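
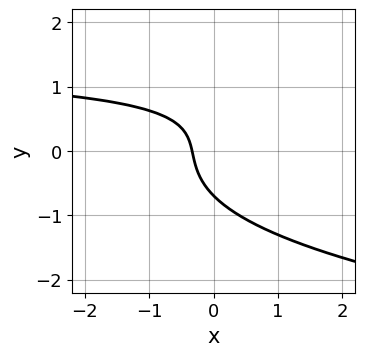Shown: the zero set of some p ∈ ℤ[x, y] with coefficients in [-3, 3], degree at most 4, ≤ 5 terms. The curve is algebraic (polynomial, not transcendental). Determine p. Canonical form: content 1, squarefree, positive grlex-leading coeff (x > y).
3*y^3 - 2*x*y + 3*x + 1

The degree is 3 — the shape is more complex than any degree-2 curve.
Matching integer coefficients to the picture gives p.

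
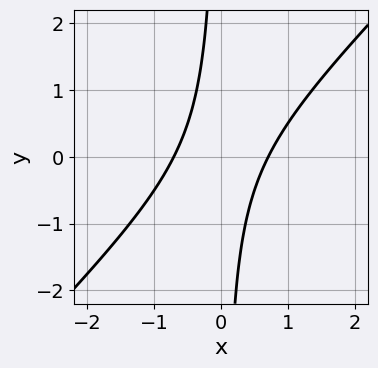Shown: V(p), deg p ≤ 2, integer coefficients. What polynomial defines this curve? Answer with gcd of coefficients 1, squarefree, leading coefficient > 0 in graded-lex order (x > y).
1. The degree is 2 — the shape is more complex than any degree-1 curve.
2. From the visible intercepts: no y-intercept at any integer in the box.
3. Assembling these constraints gives the stated polynomial.

2*x^2 - 2*x*y - 1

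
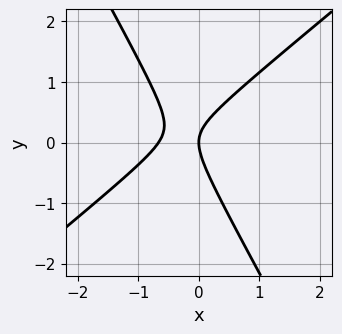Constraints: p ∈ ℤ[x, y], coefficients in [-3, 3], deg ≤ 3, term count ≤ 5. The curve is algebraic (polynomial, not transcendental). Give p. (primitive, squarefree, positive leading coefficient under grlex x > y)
1. Degree: a generic line meets the curve in up to 2 points, so deg p = 2.
2. Reading off the gridlines: one y-axis crossing is at y = 0; one x-axis crossing is at x = 0.
3. Together with the visible shape, these determine p as stated.

3*x^2 - 2*x*y - 2*y^2 + 2*x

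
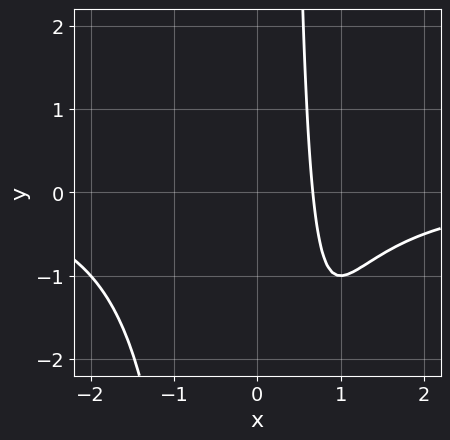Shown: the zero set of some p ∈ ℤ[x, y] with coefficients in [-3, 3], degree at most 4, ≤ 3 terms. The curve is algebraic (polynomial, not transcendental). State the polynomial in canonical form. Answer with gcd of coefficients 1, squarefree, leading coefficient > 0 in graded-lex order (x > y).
x^3*y + 3*x - 2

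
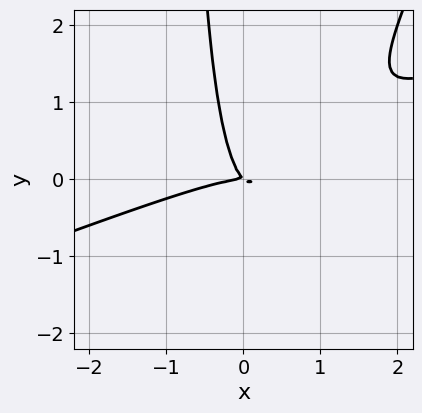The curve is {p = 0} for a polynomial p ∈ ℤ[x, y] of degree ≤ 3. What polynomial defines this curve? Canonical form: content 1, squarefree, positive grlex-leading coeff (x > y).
First, deg p = 3. A generic line meets the curve in up to 3 points.
Next, reading off the gridlines: it meets the y-axis at y = 0 (among the integer gridlines); one x-axis crossing is at x = 0.
Finally, together with the visible shape, these determine p as stated.

x^3 - 3*x^2*y + x*y^2 + x*y + y^2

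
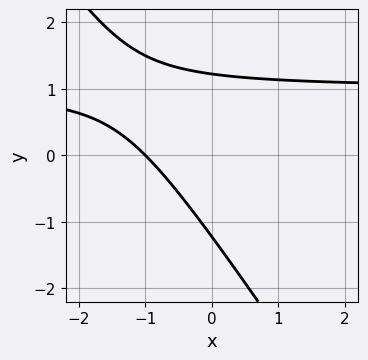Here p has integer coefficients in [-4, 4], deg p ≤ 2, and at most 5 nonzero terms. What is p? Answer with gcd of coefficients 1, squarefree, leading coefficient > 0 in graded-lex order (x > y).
3*x*y + 2*y^2 - 3*x - 3

(a) deg p = 2.
(b) From the axis intercepts and sections: it crosses the x-axis at the gridline x = -1.
(c) These observations pin down the coefficients.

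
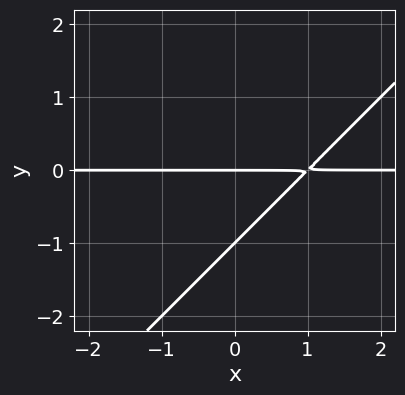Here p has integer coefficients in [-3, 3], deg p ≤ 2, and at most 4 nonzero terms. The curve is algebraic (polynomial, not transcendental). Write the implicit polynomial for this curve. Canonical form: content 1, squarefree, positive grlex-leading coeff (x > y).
(a) deg p = 2. No degree-1 curve has this shape.
(b) Observable constraints: among the integer gridlines, it crosses the y-axis at y ∈ {-1, 0}; every point of the x-axis in the box is on the curve.
(c) Solving for integer coefficients yields p as stated.

x*y - y^2 - y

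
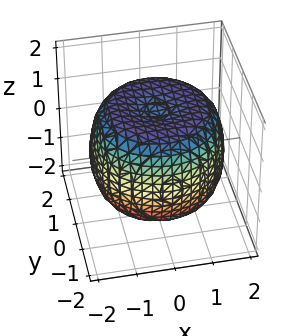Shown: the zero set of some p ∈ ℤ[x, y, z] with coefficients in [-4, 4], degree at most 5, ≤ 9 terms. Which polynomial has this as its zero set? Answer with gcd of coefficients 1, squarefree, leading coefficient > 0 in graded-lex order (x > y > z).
deg p = 4. No degree-3 surface has this shape.
Symmetry: every cross-section ⟂ z is a circle, so x, y appear only via x² + y².
Against the integer gridlines: a circular section at z = 0 has radius between 1 and 2.
Solving for integer coefficients yields p as stated.

x^4 + 2*x^2*y^2 + y^4 - 2*x^2 - 2*y^2 + 2*z^2 - 3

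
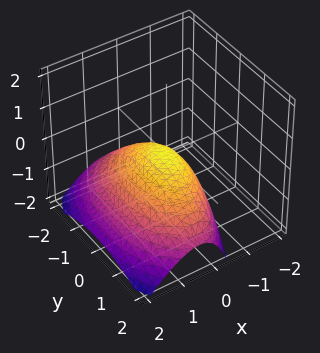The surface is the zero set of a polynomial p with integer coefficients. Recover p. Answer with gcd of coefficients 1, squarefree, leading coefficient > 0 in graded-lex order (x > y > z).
First, deg p = 2.
Next, observable constraints: it crosses the z-axis at the gridline z = 0; it meets the y-axis at y = 0 (among the integer gridlines); it meets the x-axis at x = 0 (among the integer gridlines).
Finally, assembling these constraints gives the stated polynomial.

3*x^2 + 2*x*z + y^2 + 3*z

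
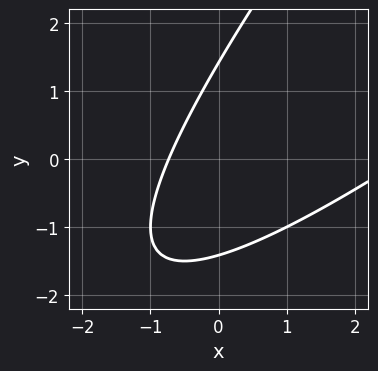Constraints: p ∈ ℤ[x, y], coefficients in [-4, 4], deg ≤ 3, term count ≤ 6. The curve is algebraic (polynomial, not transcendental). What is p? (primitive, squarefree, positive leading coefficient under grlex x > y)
x^2 - 2*x*y + y^2 - 2*x - 2

deg p = 2. The shape is more complex than any degree-1 curve.
Matching integer coefficients to the picture gives p.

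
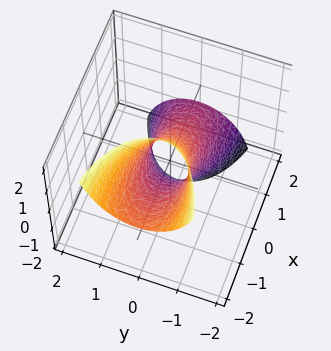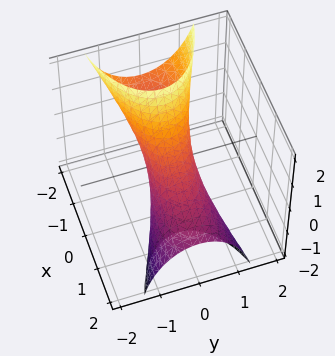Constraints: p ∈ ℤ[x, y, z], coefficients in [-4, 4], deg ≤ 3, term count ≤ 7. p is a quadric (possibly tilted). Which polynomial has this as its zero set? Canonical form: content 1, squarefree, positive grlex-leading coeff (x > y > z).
(a) The degree is 2 — no degree-1 surface has this shape.
(b) From the visible intercepts: among the integer gridlines, it crosses the z-axis at z ∈ {-1, 1}; the x-axis gridline crossings are at x ∈ {-1, 1}.
(c) Putting this together gives p.

x^2 + 3*x*z + 3*y^2 + z^2 - 1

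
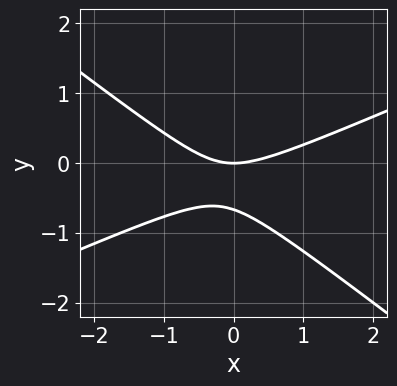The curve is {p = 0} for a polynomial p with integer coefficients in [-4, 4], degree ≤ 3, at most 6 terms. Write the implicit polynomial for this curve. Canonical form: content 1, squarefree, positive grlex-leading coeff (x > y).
x^2 - x*y - 3*y^2 - 2*y

1. deg p = 2.
2. From the axis intercepts and sections: it meets the y-axis at y = 0 (among the integer gridlines); it meets the x-axis at x = 0 (among the integer gridlines).
3. Assembling these constraints gives the stated polynomial.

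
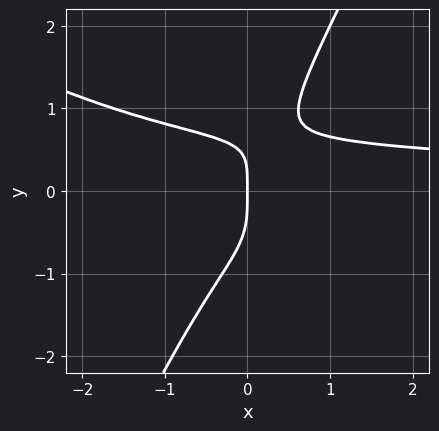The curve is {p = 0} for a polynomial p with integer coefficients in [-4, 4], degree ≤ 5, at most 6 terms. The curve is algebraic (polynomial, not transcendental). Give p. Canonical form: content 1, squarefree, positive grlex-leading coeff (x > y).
2*x^2*y^2 + 3*x*y^3 - 2*y^4 + x*y - 2*x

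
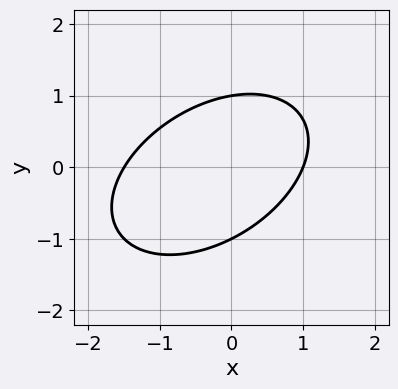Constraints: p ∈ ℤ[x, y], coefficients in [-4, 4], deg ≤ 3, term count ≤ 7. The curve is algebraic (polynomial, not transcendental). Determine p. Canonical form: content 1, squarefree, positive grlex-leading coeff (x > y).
2*x^2 - 2*x*y + 3*y^2 + x - 3

First, deg p = 2.
Then, checking where it meets the axes: among the integer gridlines, it crosses the y-axis at y ∈ {-1, 1}; one x-axis crossing is at x = 1.
Finally, solving for integer coefficients yields p as stated.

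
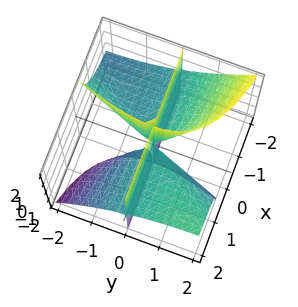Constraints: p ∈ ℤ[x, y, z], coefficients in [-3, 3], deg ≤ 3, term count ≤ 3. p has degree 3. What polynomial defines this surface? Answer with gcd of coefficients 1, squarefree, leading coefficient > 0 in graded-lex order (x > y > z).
2*x*y^2 - 3*x*y*z - y^3

1. There are 2 components. Treating them together as one polynomial.
2. deg p = 3. A generic line meets the surface in up to 3 points.
3. Against the integer gridlines: it meets the y-axis at y = 0 (among the integer gridlines); the visible x-axis segment lies entirely on the surface; every point of the z-axis in the box is on the surface.
4. Together with the visible shape, these determine p as stated.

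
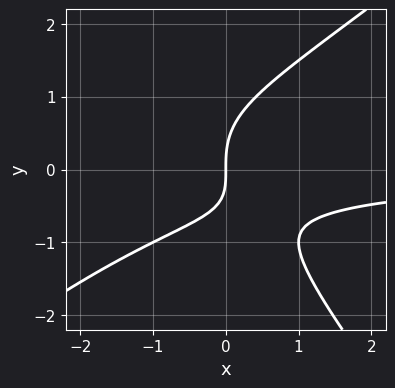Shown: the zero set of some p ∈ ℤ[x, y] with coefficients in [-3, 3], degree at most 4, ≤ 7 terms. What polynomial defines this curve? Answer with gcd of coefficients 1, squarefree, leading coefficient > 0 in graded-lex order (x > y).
2*x^2*y - x*y^2 - 2*y^3 + 2*x*y + 3*x

deg p = 3.
From the axis intercepts and sections: one y-axis crossing is at y = 0; it crosses the x-axis at the gridline x = 0.
Assembling these constraints gives the stated polynomial.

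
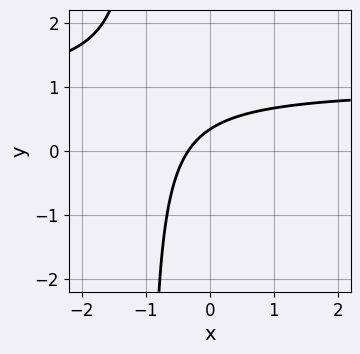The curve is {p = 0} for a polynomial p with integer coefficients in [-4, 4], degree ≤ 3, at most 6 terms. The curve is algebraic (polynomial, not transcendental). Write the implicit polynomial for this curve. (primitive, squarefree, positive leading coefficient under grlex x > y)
First, the degree is 2 — the shape is more complex than any degree-1 curve.
Finally, solving for integer coefficients yields p as stated.

3*x*y - 3*x + 3*y - 1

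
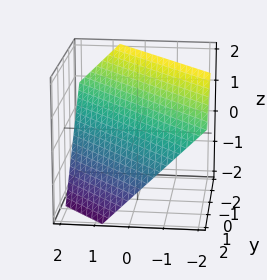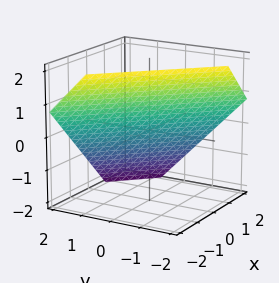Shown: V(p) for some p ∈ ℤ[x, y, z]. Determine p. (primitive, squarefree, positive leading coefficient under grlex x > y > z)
1. The degree is 1 — every cross-section is a straight line — this is a plane.
2. The integer polynomial consistent with all of this is the stated p.

3*x + 3*y + 3*z - 2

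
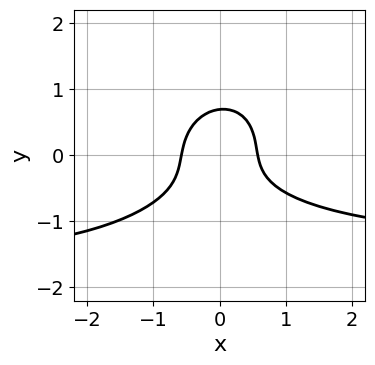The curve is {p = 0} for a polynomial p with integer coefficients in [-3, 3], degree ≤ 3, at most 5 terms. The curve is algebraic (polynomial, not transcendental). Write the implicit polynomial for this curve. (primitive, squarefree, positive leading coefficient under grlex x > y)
1. Degree: a generic line meets the curve in up to 3 points, so deg p = 3.
2. Putting this together gives p.

2*x^2*y - x*y^2 + 3*y^3 + 3*x^2 - 1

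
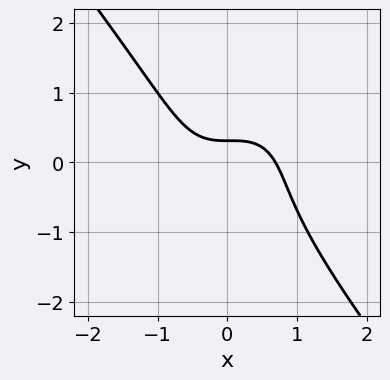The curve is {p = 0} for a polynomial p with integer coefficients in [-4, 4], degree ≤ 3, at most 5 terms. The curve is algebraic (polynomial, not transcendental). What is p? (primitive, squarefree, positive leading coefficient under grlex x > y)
3*x^3 - x^2*y + 2*y^3 + 3*y - 1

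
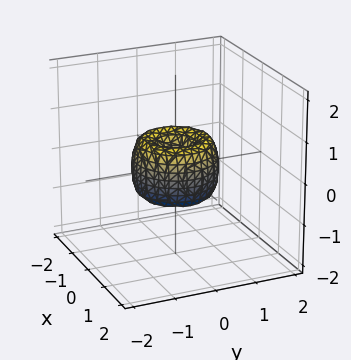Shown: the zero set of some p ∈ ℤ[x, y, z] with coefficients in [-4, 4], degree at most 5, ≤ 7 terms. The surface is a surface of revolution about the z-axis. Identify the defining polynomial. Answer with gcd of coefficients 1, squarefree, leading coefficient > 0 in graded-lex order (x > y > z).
2*x^4 + 4*x^2*y^2 + 2*y^4 - 2*x^2 - 2*y^2 + z^2

1. The degree is 4 — the shape is more complex than any degree-3 surface.
2. Symmetries: rotational symmetry about the z-axis ⇒ p depends on x, y only through x² + y².
3. Checking where it meets the axes: a circular section at z = 0 has radius exactly 1; the x-axis gridline crossings are at x ∈ {-1, 0, 1}.
4. The integer polynomial consistent with all of this is the stated p. Check: (0, -1, 0) on the y-axis lies on the surface, and p(0, -1, 0) = 0. ✓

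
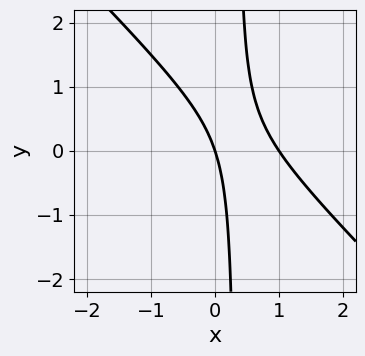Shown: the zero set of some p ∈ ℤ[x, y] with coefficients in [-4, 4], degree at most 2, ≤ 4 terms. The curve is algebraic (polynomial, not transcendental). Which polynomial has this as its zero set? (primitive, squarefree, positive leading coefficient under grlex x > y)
(a) deg p = 2. A generic line meets the curve in up to 2 points.
(b) Reading off the gridlines: one y-axis crossing is at y = 0; among the integer gridlines, it crosses the x-axis at x ∈ {0, 1}.
(c) The integer polynomial consistent with all of this is the stated p.

3*x^2 + 3*x*y - 3*x - y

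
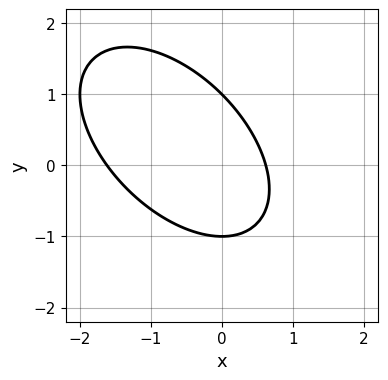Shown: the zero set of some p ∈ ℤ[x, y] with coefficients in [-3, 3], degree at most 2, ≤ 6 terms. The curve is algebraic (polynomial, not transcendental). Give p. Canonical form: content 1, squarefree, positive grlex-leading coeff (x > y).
First, the degree is 2 — the shape is more complex than any degree-1 curve.
Then, from the visible intercepts: among the integer gridlines, it crosses the y-axis at y ∈ {-1, 1}.
Finally, fitting integer coefficients to these (and the overall shape) gives p.

x^2 + x*y + y^2 + x - 1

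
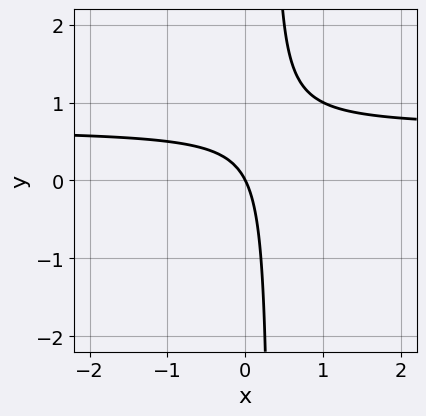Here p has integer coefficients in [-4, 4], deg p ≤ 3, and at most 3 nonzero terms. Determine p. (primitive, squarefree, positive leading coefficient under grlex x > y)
First, degree: no degree-1 curve has this shape, so deg p = 2.
Then, against the integer gridlines: it meets the y-axis at y = 0 (among the integer gridlines); it meets the x-axis at x = 0 (among the integer gridlines).
Finally, together with the visible shape, these determine p as stated.

3*x*y - 2*x - y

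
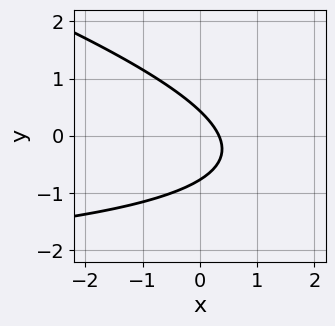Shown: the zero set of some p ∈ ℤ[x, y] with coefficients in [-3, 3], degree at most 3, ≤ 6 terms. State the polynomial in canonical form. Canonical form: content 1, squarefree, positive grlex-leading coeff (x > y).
(a) The degree is 2 — the shape is more complex than any degree-1 curve.
(b) Putting this together gives p.

x*y + 3*y^2 + 3*x + y - 1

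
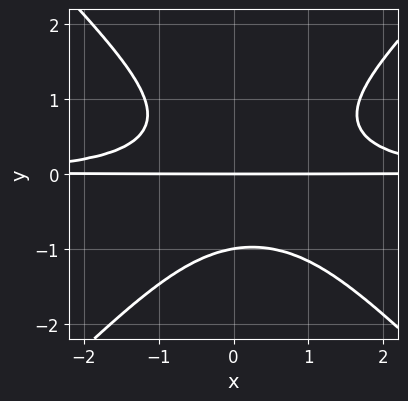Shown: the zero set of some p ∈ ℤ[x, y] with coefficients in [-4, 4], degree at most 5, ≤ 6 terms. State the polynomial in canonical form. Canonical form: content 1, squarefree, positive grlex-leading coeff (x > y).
2*x^2*y^2 - 2*y^4 - x*y^2 - 2*y

First, degree: the shape is more complex than any degree-3 curve, so deg p = 4.
Then, from the visible intercepts: the y-axis gridline crossings are at y ∈ {-1, 0}; the visible x-axis segment lies entirely on the curve.
Finally, fitting integer coefficients to these (and the overall shape) gives p.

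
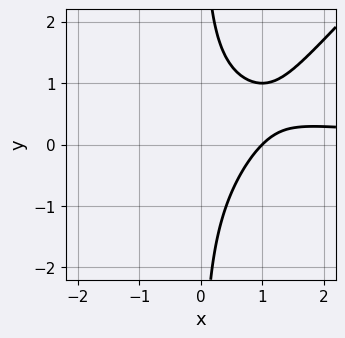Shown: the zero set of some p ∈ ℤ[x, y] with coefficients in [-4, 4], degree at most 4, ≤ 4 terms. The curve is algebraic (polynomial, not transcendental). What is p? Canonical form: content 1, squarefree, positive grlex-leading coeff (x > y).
1. The degree is 3 — a generic line meets the curve in up to 3 points.
2. Against the integer gridlines: no y-intercept at any integer in the box; it crosses the x-axis at the gridline x = 1.
3. These observations pin down the coefficients.

x^2*y - x*y^2 - x + 1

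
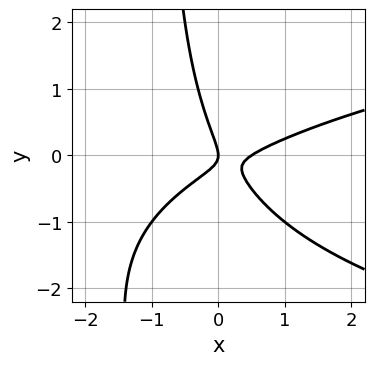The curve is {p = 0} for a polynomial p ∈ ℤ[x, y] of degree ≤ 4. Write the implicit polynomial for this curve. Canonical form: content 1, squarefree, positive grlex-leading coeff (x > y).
First, degree: a generic line meets the curve in up to 3 points, so deg p = 3.
Next, reading off the gridlines: it crosses the y-axis at the gridline y = 0; one x-axis crossing is at x = 0.
Finally, putting this together gives p.

2*x*y^2 - 2*x^2 + 3*x*y + 2*y^2 + x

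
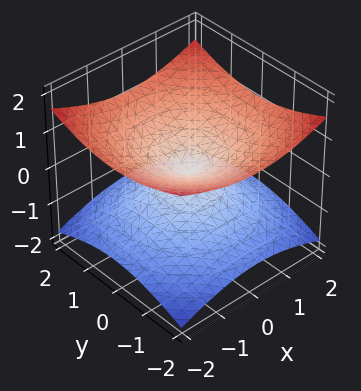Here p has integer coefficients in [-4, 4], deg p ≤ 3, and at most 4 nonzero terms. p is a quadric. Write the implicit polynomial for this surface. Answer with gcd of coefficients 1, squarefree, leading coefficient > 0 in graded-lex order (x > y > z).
x^2 + y^2 - 3*z^2

1. The degree is 2 — two nappes meeting at a single point; a quadric.
2. Symmetries: mirror symmetry z ↦ −z ⇒ only even powers of z; rotational symmetry about the z-axis ⇒ p depends on x, y only through x² + y².
3. Against the integer gridlines: it crosses the z-axis at the gridline z = 0; one y-axis crossing is at y = 0.
4. Matching integer coefficients to the picture gives p.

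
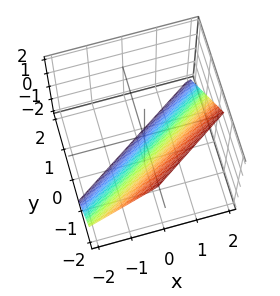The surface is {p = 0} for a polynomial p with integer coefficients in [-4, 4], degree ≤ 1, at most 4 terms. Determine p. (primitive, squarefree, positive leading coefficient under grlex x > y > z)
First, deg p = 1. Every cross-section is a straight line — this is a plane.
Next, against the integer gridlines: it meets the x-axis at x = 1 (among the integer gridlines); one z-axis crossing is at z = -1.
Finally, assembling these constraints gives the stated polynomial.

2*x - 3*y - 2*z - 2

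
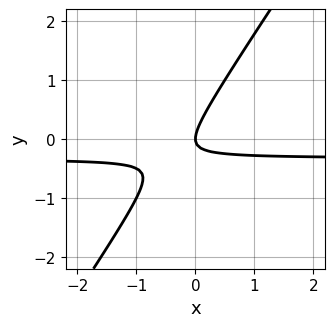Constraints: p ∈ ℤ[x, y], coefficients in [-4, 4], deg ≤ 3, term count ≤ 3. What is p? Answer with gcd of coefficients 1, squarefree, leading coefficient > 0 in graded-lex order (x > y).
(a) The degree is 2 — the shape is more complex than any degree-1 curve.
(b) Checking where it meets the axes: one x-axis crossing is at x = 0; one y-axis crossing is at y = 0.
(c) Matching integer coefficients to the picture gives p.

3*x*y - 2*y^2 + x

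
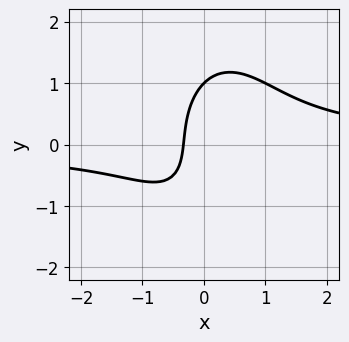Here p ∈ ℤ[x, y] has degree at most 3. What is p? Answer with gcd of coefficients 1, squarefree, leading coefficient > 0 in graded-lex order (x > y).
3*x^2*y + y^3 - 3*x - 1

1. Degree: a generic line meets the curve in up to 3 points, so deg p = 3.
2. From the axis intercepts and sections: one y-axis crossing is at y = 1.
3. Putting this together gives p.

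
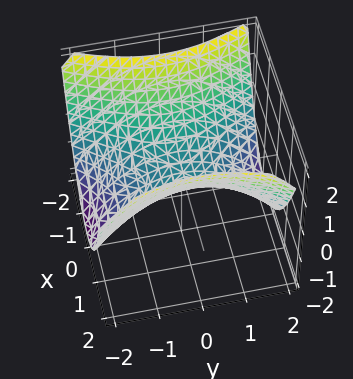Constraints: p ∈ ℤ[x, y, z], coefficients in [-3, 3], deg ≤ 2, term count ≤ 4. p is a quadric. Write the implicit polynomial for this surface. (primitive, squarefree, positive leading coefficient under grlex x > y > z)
2*x^2 - y^2 - 3*z

(a) The degree is 2 — a saddle surface; a quadric.
(b) Symmetries: it's symmetric under y → −y, forcing even powers of y; mirror symmetry x ↦ −x ⇒ only even powers of x.
(c) Checking where it meets the axes: one x-axis crossing is at x = 0; it meets the z-axis at z = 0 (among the integer gridlines); it crosses the y-axis at the gridline y = 0.
(d) Matching integer coefficients to the picture gives p.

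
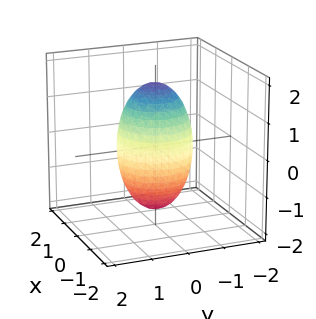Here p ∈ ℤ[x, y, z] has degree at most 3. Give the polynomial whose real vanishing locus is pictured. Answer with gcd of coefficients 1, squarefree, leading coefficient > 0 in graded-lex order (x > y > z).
3*x^2 + 3*y^2 + z^2 - 3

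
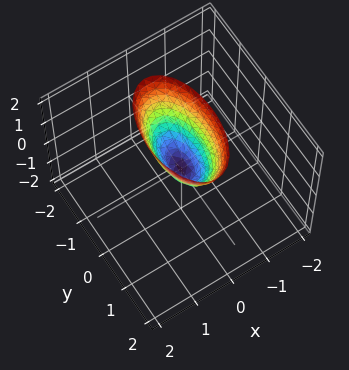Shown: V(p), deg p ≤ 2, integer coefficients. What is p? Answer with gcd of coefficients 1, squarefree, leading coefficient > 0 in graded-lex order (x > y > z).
3*x^2 + y^2 - z

1. The degree is 2 — a paraboloid; a quadric.
2. Symmetries: it's symmetric under x → −x, forcing even powers of x; it's symmetric under y → −y, forcing even powers of y.
3. From the axis intercepts and sections: one x-axis crossing is at x = 0; it crosses the z-axis at the gridline z = 0.
4. The integer polynomial consistent with all of this is the stated p.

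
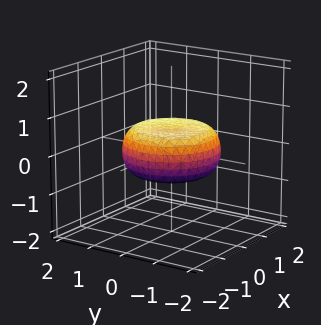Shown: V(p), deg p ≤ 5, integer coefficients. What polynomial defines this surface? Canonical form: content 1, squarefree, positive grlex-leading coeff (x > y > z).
x^4 + 2*x^2*y^2 + y^4 - x^2 - y^2 + 3*z^2 - 1

First, degree: no degree-3 surface has this shape, so deg p = 4.
Then, symmetry: every cross-section ⟂ z is a circle, so x, y appear only via x² + y².
Next, observable constraints: a circular section at z = 0 has radius between 1 and 2.
Finally, fitting integer coefficients to these (and the overall shape) gives p.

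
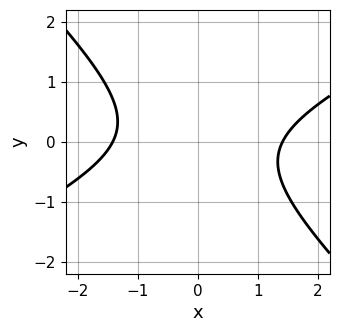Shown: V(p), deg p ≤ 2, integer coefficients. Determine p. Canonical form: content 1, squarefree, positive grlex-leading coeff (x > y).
1. Degree: no degree-1 curve has this shape, so deg p = 2.
2. Reading off the gridlines: the curve avoids every integer y-axis point in the box.
3. Assembling these constraints gives the stated polynomial.

x^2 - x*y - 2*y^2 - 2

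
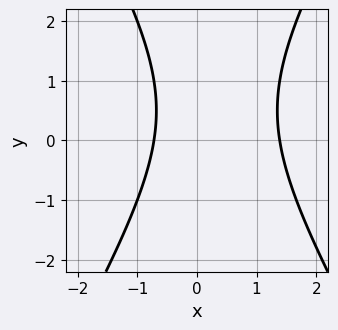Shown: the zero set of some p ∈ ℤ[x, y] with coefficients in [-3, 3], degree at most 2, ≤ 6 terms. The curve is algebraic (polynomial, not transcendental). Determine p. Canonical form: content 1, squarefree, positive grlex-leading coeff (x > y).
3*x^2 - y^2 - 2*x + y - 3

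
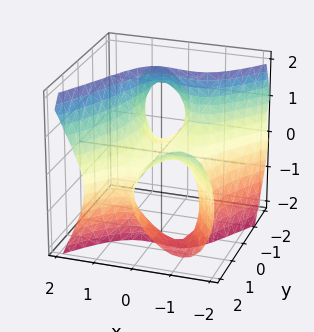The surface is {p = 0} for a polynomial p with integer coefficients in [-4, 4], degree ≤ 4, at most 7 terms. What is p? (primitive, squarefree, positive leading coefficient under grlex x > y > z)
First, the degree is 3 — no degree-2 surface has this shape.
Then, checking where it meets the axes: one z-axis crossing is at z = 0; one x-axis crossing is at x = 0.
Finally, solving for integer coefficients yields p as stated.

3*x^3 - 2*x*y^2 - 2*y*z^2 + 2*x^2 - 3*z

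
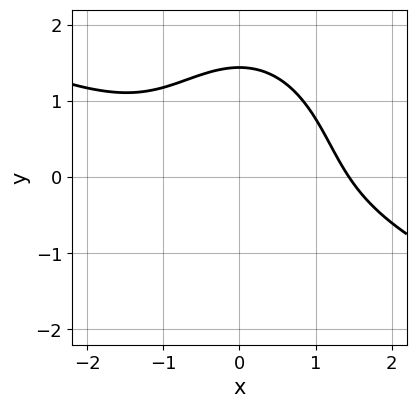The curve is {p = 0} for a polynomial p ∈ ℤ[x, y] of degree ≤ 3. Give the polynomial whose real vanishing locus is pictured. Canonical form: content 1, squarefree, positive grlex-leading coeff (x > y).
x^3 + 2*x^2*y + y^3 - 3

The degree is 3 — no degree-2 curve has this shape.
Putting this together gives p.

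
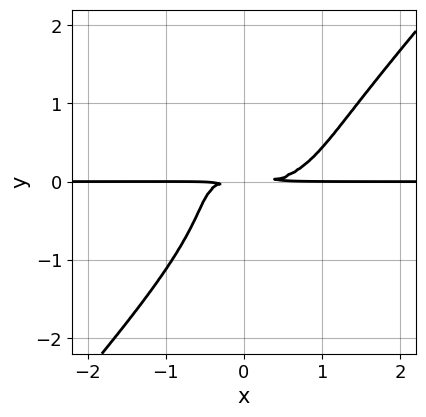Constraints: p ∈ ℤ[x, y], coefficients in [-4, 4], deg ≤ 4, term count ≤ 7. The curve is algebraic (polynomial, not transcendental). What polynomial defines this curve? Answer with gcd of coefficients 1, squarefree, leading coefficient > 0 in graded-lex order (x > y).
2*x^3*y + 2*x^2*y^2 - 3*y^4 - 3*x*y^2 - 3*y^2

First, deg p = 4. No degree-3 curve has this shape.
Next, from the axis intercepts and sections: the visible x-axis segment lies entirely on the curve.
Finally, matching integer coefficients to the picture gives p.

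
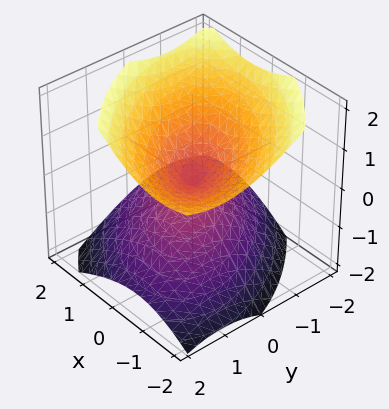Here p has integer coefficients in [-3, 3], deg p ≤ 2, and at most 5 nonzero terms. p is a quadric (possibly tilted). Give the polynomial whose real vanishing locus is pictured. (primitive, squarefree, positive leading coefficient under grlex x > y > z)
First, the picture has 2 separate pieces. Treating them together as one polynomial.
Then, the degree is 2 — the shape is more complex than any degree-1 surface.
Next, from the axis intercepts and sections: it crosses the y-axis at the gridline y = 0; one x-axis crossing is at x = 0; one z-axis crossing is at z = 0.
Finally, putting this together gives p.

2*x^2 + 2*x*y + x*z + 2*y^2 - 3*z^2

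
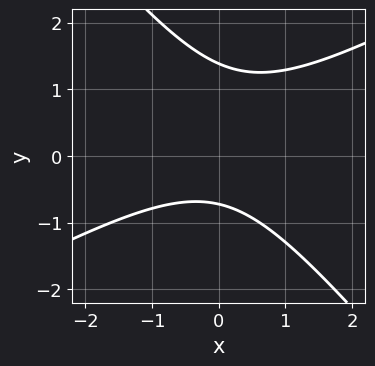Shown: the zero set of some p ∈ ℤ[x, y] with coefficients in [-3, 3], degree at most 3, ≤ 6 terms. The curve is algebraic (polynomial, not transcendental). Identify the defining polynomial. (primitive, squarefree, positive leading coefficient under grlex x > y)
First, degree: no degree-1 curve has this shape, so deg p = 2.
Then, observable constraints: the curve avoids every integer x-axis point in the box.
Finally, fitting integer coefficients to these (and the overall shape) gives p.

2*x^2 - 2*x*y - 3*y^2 + 2*y + 3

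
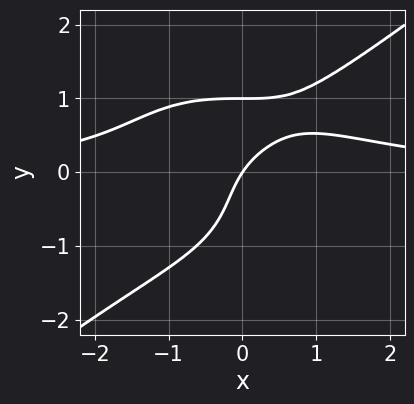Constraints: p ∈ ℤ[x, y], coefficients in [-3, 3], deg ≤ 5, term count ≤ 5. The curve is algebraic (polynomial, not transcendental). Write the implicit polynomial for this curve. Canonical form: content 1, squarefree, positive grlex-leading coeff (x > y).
x^3*y - 2*y^4 + 3*x*y - 3*x + 2*y

(a) The degree is 4 — the shape is more complex than any degree-3 curve.
(b) Against the integer gridlines: the y-axis gridline crossings are at y ∈ {0, 1}; it meets the x-axis at x = 0 (among the integer gridlines).
(c) The integer polynomial consistent with all of this is the stated p.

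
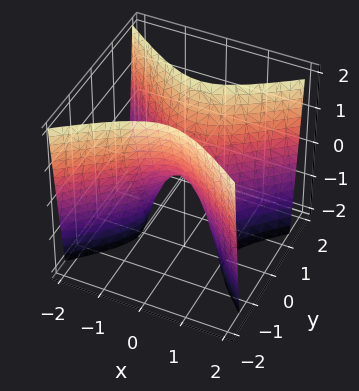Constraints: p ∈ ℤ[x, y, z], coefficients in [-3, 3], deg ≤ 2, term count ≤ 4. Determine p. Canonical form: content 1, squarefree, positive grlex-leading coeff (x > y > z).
2*x^2 - 3*y^2 + z

Degree: a saddle surface; a quadric, so deg p = 2.
Symmetries: it's symmetric under x → −x, forcing even powers of x; mirror symmetry y ↦ −y ⇒ only even powers of y.
Observable constraints: it crosses the z-axis at the gridline z = 0; one y-axis crossing is at y = 0.
Putting this together gives p.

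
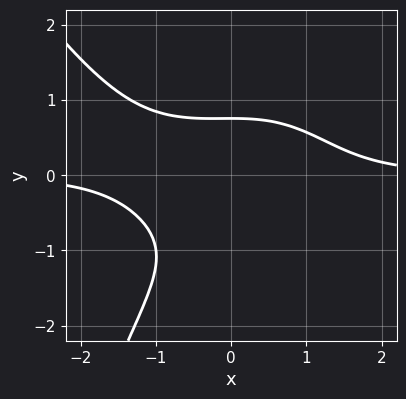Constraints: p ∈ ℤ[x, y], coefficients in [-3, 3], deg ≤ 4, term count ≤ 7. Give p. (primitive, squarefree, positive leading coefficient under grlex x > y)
1. The degree is 4 — a generic line meets the curve in up to 4 points.
2. From the axis intercepts and sections: no x-intercept at any integer in the box.
3. The integer polynomial consistent with all of this is the stated p.

2*x^3*y + x^2*y^2 + 3*y^3 + 3*y^2 - 3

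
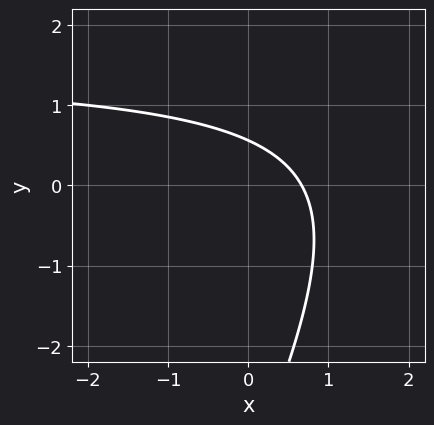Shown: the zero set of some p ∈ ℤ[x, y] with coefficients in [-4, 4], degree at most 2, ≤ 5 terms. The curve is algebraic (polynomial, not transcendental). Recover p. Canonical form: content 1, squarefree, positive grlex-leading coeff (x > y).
2*x*y - y^2 - 3*x - 3*y + 2

(a) Degree: no degree-1 curve has this shape, so deg p = 2.
(b) Solving for integer coefficients yields p as stated.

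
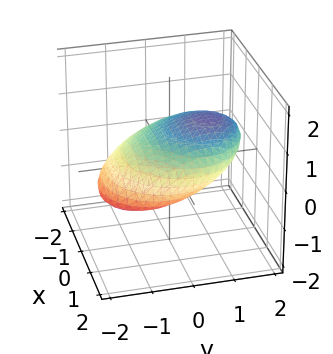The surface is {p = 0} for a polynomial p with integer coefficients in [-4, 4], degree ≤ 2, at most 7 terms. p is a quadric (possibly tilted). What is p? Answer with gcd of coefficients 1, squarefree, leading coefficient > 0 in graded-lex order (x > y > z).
(a) deg p = 2.
(b) Matching integer coefficients to the picture gives p.

x^2 + y^2 - 2*y*z + 3*z^2 - 2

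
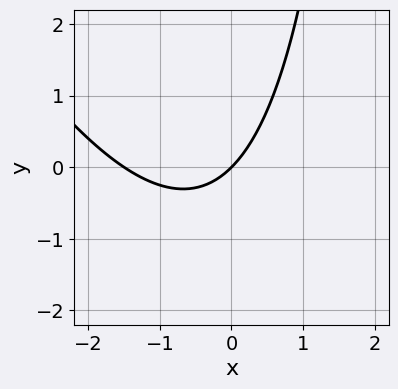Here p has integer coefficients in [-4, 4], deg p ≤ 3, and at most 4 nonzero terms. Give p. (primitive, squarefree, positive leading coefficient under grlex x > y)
Degree: a generic line meets the curve in up to 2 points, so deg p = 2.
Checking where it meets the axes: it meets the x-axis at x = 0 (among the integer gridlines); it crosses the y-axis at the gridline y = 0.
The integer polynomial consistent with all of this is the stated p.

2*x^2 + x*y + 3*x - 3*y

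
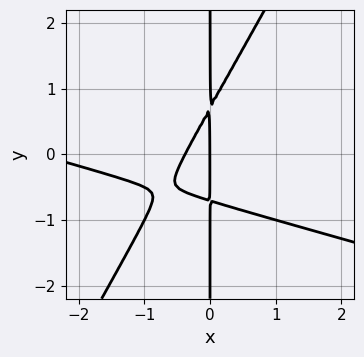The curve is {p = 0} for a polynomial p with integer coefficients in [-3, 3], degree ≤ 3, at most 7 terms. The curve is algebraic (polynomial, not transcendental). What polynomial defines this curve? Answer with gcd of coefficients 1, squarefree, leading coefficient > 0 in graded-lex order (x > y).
x^3 + 3*x^2*y - 2*x*y^2 + 3*x^2 + x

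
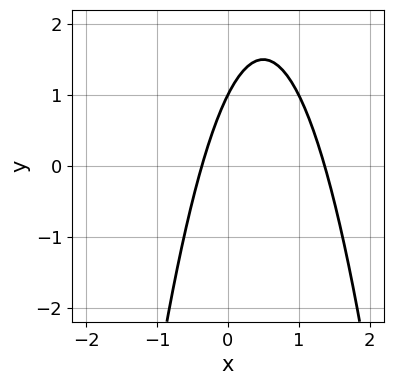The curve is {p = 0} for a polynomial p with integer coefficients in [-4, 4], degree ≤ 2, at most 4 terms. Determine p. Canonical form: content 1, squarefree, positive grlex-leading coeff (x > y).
2*x^2 - 2*x + y - 1

deg p = 2. A generic line meets the curve in up to 2 points.
From the visible intercepts: one y-axis crossing is at y = 1.
Fitting integer coefficients to these (and the overall shape) gives p.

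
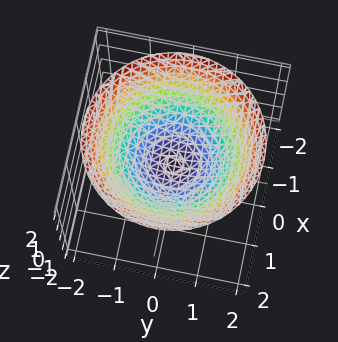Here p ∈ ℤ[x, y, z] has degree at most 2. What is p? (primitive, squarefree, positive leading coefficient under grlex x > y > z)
deg p = 2. A paraboloid; a quadric.
Symmetry: every cross-section ⟂ z is a circle, so x, y appear only via x² + y².
Checking where it meets the axes: a circular section at z = 1 has radius between 1 and 2; one y-axis crossing is at y = 0; it crosses the x-axis at the gridline x = 0.
Together with the visible shape, these determine p as stated.

x^2 + y^2 - 2*z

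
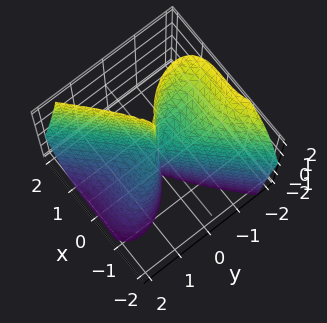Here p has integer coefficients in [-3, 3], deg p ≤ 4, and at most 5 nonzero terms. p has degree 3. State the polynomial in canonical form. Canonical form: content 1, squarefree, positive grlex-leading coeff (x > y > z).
The degree is 3 — the shape is more complex than any degree-2 surface.
Checking where it meets the axes: it crosses the x-axis at the gridline x = 0; the visible z-axis segment lies entirely on the surface; it crosses the y-axis at the gridline y = 0.
Matching integer coefficients to the picture gives p.

x^3 - y^3 - y^2*z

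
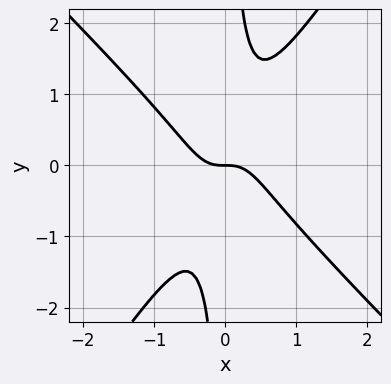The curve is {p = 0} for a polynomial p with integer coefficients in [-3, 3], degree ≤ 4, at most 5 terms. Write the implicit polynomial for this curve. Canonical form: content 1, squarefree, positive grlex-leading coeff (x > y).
1. Degree: no degree-2 curve has this shape, so deg p = 3.
2. Against the integer gridlines: one y-axis crossing is at y = 0; one x-axis crossing is at x = 0.
3. Together with the visible shape, these determine p as stated.

3*x^3 + x^2*y - 2*x*y^2 + y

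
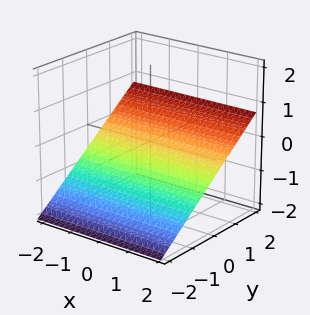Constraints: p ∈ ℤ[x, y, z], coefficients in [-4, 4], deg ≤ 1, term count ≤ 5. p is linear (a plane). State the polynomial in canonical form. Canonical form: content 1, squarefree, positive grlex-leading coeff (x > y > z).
2*y - 3*z - 2

1. The degree is 1 — every cross-section is a straight line — this is a plane.
2. Against the integer gridlines: it crosses the y-axis at the gridline y = 1; no x-intercept at any integer in the box.
3. Together with the visible shape, these determine p as stated.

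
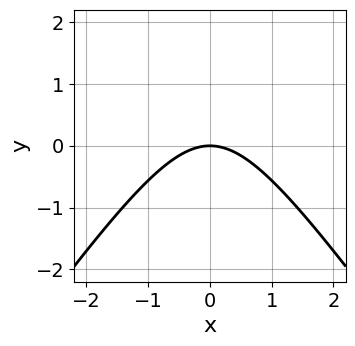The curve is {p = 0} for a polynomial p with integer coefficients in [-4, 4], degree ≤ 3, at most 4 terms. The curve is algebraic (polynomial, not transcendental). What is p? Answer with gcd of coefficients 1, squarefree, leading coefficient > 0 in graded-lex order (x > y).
2*x^2 - y^2 + 3*y

1. Degree: no degree-1 curve has this shape, so deg p = 2.
2. Symmetries: mirror symmetry x ↦ −x ⇒ only even powers of x.
3. Observable constraints: one x-axis crossing is at x = 0; one y-axis crossing is at y = 0.
4. Fitting integer coefficients to these (and the overall shape) gives p.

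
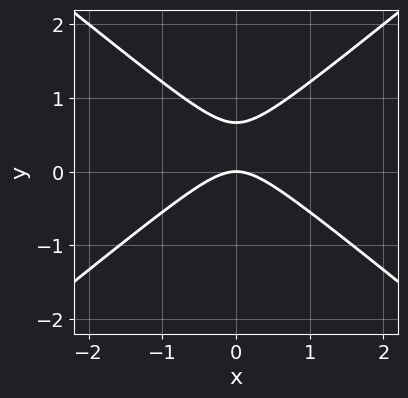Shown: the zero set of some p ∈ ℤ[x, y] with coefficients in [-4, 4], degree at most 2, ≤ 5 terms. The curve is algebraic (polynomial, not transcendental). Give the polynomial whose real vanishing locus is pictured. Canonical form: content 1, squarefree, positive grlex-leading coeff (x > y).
2*x^2 - 3*y^2 + 2*y

First, degree: a generic line meets the curve in up to 2 points, so deg p = 2.
Then, symmetries: it's symmetric under x → −x, forcing even powers of x.
Next, against the integer gridlines: it meets the y-axis at y = 0 (among the integer gridlines); it crosses the x-axis at the gridline x = 0.
Finally, assembling these constraints gives the stated polynomial.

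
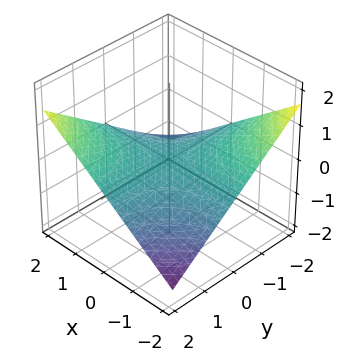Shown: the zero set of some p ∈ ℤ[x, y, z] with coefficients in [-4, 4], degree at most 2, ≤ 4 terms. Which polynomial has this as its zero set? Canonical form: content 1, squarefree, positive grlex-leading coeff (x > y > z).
First, the degree is 2 — a saddle surface; a quadric.
Then, against the integer gridlines: every point of the x-axis in the box is on the surface; it meets the z-axis at z = 0 (among the integer gridlines); the visible y-axis segment lies entirely on the surface.
Finally, assembling these constraints gives the stated polynomial.

x*y - 3*z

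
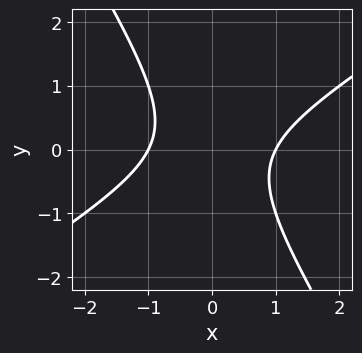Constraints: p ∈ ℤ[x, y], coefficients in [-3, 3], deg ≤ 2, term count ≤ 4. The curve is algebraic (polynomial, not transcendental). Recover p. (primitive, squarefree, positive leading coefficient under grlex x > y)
First, the degree is 2 — the shape is more complex than any degree-1 curve.
Next, from the axis intercepts and sections: among the integer gridlines, it crosses the x-axis at x ∈ {-1, 1}; no y-intercept at any integer in the box.
Finally, putting this together gives p.

x^2 - x*y - y^2 - 1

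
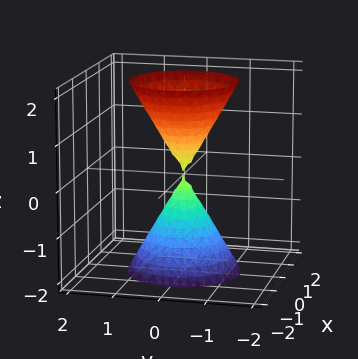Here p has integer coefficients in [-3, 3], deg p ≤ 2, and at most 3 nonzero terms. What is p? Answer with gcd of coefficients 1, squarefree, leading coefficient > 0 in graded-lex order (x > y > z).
First, there are 2 components. Treating them together as one polynomial.
Then, the degree is 2 — a double cone through the origin; a quadric.
Next, symmetries: rotational symmetry about the z-axis ⇒ p depends on x, y only through x² + y²; mirror symmetry z ↦ −z ⇒ only even powers of z.
Next, from the axis intercepts and sections: one y-axis crossing is at y = 0; it crosses the z-axis at the gridline z = 0; a circular section at z = 2 has radius between 1 and 2.
Finally, together with the visible shape, these determine p as stated.

3*x^2 + 3*y^2 - z^2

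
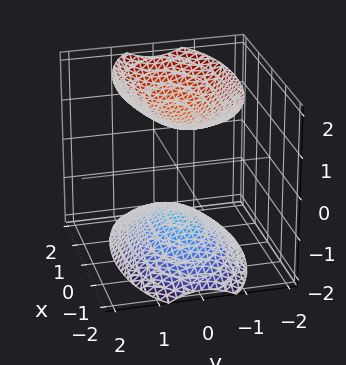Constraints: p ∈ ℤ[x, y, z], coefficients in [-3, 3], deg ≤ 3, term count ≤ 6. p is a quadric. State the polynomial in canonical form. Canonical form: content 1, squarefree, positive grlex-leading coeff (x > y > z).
First, there are 2 components.
Then, deg p = 2.
Then, symmetries: it's symmetric under y → −y, forcing even powers of y; mirror symmetry z ↦ −z ⇒ only even powers of z; it's symmetric under x → −x, forcing even powers of x.
Then, observable constraints: it misses every integer gridline on the x-axis; the surface avoids every integer y-axis point in the box.
Finally, the integer polynomial consistent with all of this is the stated p.

x^2 + 3*y^2 - 2*z^2 + 3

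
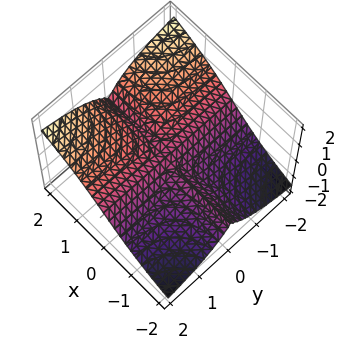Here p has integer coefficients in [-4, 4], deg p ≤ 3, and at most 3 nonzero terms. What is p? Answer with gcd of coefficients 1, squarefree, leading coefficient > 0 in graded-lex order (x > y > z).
1. Degree: no degree-2 surface has this shape, so deg p = 3.
2. Reading off the gridlines: the visible x-axis segment lies entirely on the surface; it meets the z-axis at z = 0 (among the integer gridlines); the visible y-axis segment lies entirely on the surface.
3. These observations pin down the coefficients.

3*x*y^2 - 3*y^2*z - 2*z^3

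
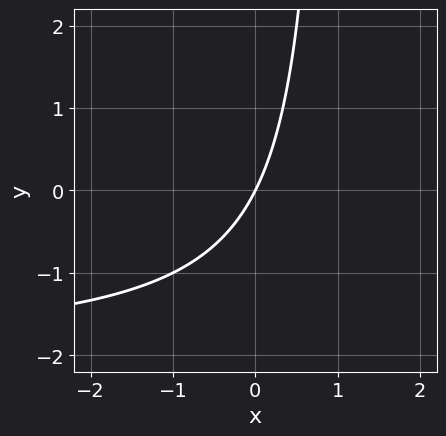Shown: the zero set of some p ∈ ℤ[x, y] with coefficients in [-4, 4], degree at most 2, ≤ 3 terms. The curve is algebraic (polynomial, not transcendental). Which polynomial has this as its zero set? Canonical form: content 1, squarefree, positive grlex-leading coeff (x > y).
The degree is 2 — a generic line meets the curve in up to 2 points.
Reading off the gridlines: it crosses the y-axis at the gridline y = 0; it crosses the x-axis at the gridline x = 0.
These observations pin down the coefficients.

x*y + 2*x - y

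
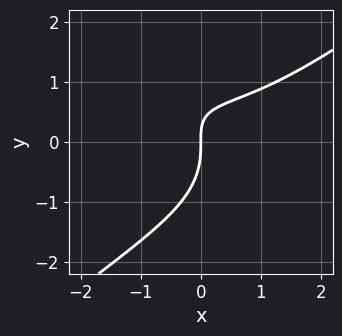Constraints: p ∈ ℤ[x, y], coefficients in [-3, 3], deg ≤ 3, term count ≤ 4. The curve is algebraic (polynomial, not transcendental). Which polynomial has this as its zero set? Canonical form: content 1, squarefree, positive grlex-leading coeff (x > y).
(a) deg p = 3. The shape is more complex than any degree-2 curve.
(b) From the visible intercepts: it meets the y-axis at y = 0 (among the integer gridlines); it meets the x-axis at x = 0 (among the integer gridlines).
(c) The integer polynomial consistent with all of this is the stated p.

x^3 - 2*y^3 - 3*x*y + 3*x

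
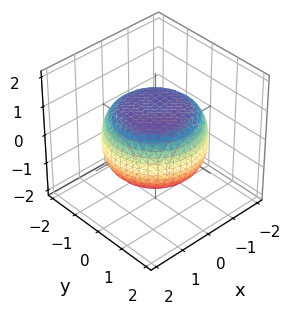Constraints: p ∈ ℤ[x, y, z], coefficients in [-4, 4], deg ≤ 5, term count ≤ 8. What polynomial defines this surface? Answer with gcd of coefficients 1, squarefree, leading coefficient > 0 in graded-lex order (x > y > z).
Degree: a generic line meets the surface in up to 4 points, so deg p = 4.
Symmetry: every cross-section ⟂ z is a circle, so x, y appear only via x² + y².
From the axis intercepts and sections: a circular section at z = 0 has radius between 1 and 2; among the integer gridlines, it crosses the z-axis at z ∈ {-1, 1}.
These observations pin down the coefficients.

x^4 + 2*x^2*y^2 + y^4 - x^2 - y^2 + 3*z^2 - 3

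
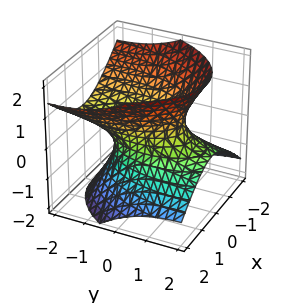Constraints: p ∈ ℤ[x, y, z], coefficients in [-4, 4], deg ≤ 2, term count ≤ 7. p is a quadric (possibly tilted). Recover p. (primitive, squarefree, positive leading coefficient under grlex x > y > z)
3*x^2 + y^2 + 3*y*z - 3*z^2 - 2

The degree is 2 — a generic line meets the surface in up to 2 points.
Against the integer gridlines: the surface avoids every integer z-axis point in the box.
Fitting integer coefficients to these (and the overall shape) gives p.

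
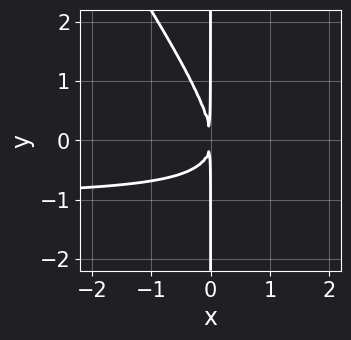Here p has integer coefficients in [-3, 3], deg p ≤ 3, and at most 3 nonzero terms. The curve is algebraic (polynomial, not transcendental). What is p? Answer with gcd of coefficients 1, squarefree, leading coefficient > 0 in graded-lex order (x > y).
(a) deg p = 3.
(b) From the visible intercepts: the visible y-axis segment lies entirely on the curve.
(c) Together with the visible shape, these determine p as stated.

3*x^2*y + 2*x*y^2 + 3*x^2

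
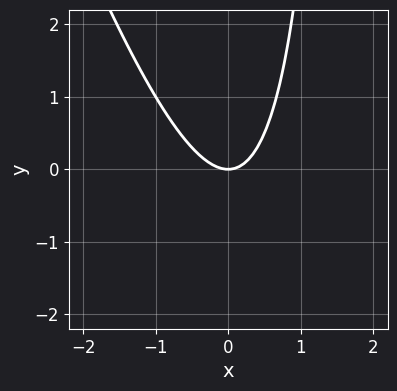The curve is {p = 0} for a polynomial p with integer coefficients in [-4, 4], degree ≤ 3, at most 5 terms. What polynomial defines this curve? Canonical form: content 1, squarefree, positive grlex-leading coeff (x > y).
3*x^2 + x*y - 2*y

(a) Degree: a generic line meets the curve in up to 2 points, so deg p = 2.
(b) From the visible intercepts: it meets the x-axis at x = 0 (among the integer gridlines); it crosses the y-axis at the gridline y = 0.
(c) Solving for integer coefficients yields p as stated.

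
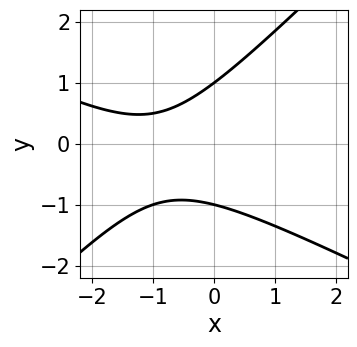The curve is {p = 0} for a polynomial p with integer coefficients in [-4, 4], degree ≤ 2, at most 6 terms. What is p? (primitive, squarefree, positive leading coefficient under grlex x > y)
x^2 + x*y - 2*y^2 + 2*x + 2

1. Degree: the shape is more complex than any degree-1 curve, so deg p = 2.
2. Observable constraints: the curve avoids every integer x-axis point in the box; the y-axis gridline crossings are at y ∈ {-1, 1}.
3. The integer polynomial consistent with all of this is the stated p.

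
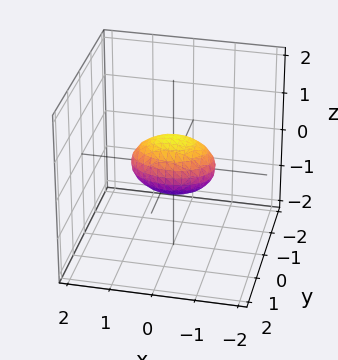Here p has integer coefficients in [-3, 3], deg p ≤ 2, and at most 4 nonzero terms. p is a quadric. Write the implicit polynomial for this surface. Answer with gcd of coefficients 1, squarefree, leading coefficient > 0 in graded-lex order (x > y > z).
x^2 + 2*y^2 + 2*z^2 - 1

(a) The degree is 2 — bounded and convex; a quadric.
(b) Symmetries: mirror symmetry x ↦ −x ⇒ only even powers of x; the y ↦ −y reflection is a symmetry, so y appears only in even powers; mirror symmetry z ↦ −z ⇒ only even powers of z.
(c) Checking where it meets the axes: among the integer gridlines, it crosses the x-axis at x ∈ {-1, 1}.
(d) Solving for integer coefficients yields p as stated.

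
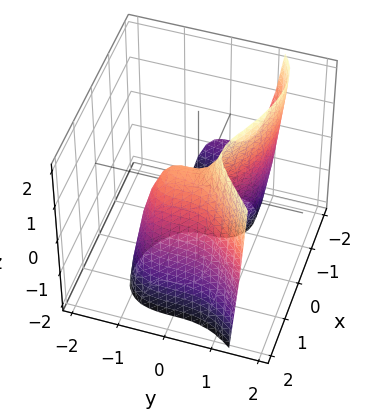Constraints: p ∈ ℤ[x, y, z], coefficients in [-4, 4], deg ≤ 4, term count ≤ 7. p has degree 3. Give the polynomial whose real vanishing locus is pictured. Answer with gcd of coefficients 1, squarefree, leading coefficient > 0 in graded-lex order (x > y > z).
deg p = 3.
Checking where it meets the axes: one y-axis crossing is at y = 0; it meets the z-axis at z = 0 (among the integer gridlines); it crosses the x-axis at the gridline x = 0.
These observations pin down the coefficients.

x^3 - 2*y^3 + x^2 - 3*x + z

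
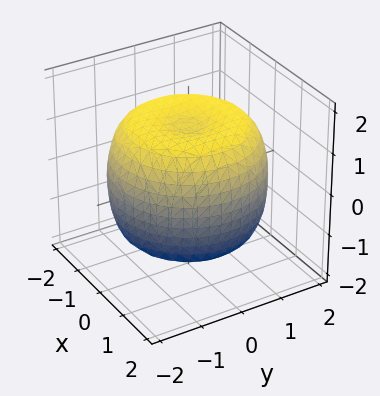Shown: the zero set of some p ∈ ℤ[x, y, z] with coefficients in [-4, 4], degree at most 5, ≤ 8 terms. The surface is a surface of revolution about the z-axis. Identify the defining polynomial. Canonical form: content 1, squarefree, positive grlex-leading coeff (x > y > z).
x^4 + 2*x^2*y^2 + y^4 - 2*x^2 - 2*y^2 + 2*z^2 - 3

The degree is 4 — the shape is more complex than any degree-3 surface.
Symmetries: the z-axis is an axis of rotation, so x and y enter only as x² + y².
Against the integer gridlines: a circular section at z = 0 has radius between 1 and 2.
These observations pin down the coefficients.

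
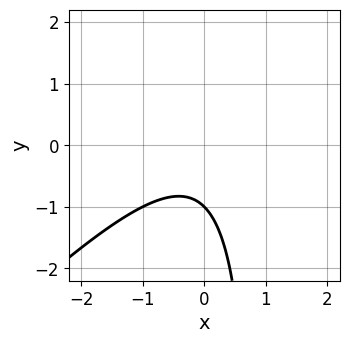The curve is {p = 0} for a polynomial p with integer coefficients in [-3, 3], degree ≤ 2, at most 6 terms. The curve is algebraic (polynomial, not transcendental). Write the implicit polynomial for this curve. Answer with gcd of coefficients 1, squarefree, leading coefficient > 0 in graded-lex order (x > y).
First, the degree is 2 — the shape is more complex than any degree-1 curve.
Then, checking where it meets the axes: it meets the y-axis at y = -1 (among the integer gridlines); no x-intercept at any integer in the box.
Finally, fitting integer coefficients to these (and the overall shape) gives p.

x^2 - x*y + y + 1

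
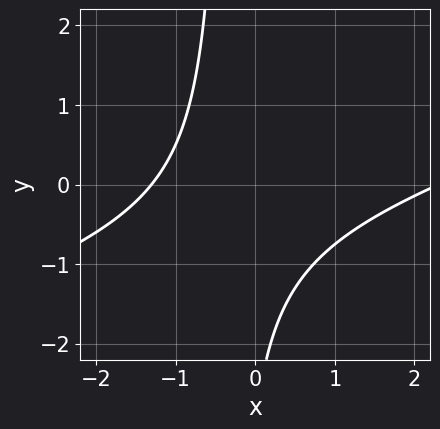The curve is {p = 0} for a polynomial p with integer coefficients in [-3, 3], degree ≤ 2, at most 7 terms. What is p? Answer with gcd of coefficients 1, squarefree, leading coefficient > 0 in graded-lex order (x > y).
x^2 - 3*x*y - x - y - 3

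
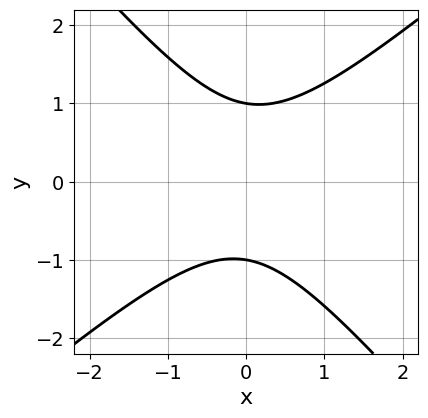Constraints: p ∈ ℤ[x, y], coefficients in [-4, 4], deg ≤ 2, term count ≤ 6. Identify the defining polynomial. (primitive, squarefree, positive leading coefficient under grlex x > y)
First, the degree is 2 — no degree-1 curve has this shape.
Next, checking where it meets the axes: the y-axis gridline crossings are at y ∈ {-1, 1}; it misses every integer gridline on the x-axis.
Finally, matching integer coefficients to the picture gives p.

3*x^2 - x*y - 3*y^2 + 3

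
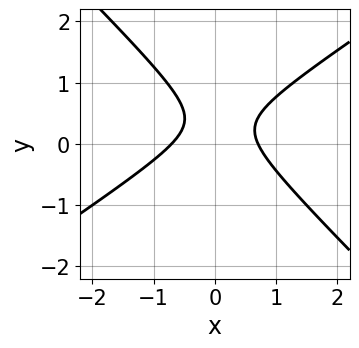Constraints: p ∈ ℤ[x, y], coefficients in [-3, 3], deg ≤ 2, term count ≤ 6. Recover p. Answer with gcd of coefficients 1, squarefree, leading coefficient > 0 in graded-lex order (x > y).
Degree: no degree-1 curve has this shape, so deg p = 2.
Reading off the gridlines: it misses every integer gridline on the y-axis.
Together with the visible shape, these determine p as stated.

2*x^2 - x*y - 3*y^2 + 2*y - 1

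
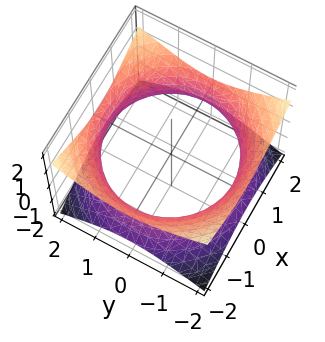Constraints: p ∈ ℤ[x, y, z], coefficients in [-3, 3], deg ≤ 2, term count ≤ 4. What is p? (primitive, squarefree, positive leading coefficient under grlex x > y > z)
x^2 + y^2 - 2*z^2 - 3

1. The degree is 2 — one connected sheet with a waist; a quadric.
2. Symmetries: rotational symmetry about the z-axis ⇒ p depends on x, y only through x² + y²; it's symmetric under z → −z, forcing even powers of z.
3. Checking where it meets the axes: a circular section at z = 0 has radius between 1 and 2; no z-intercept at any integer in the box.
4. These observations pin down the coefficients.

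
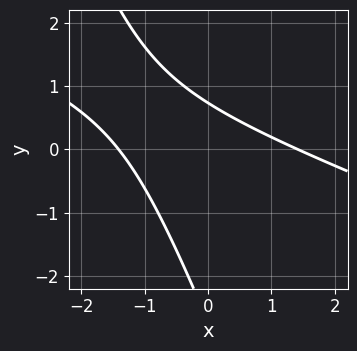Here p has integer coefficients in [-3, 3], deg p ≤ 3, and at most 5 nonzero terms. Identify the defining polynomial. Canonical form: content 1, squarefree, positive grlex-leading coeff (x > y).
x^2 + 3*x*y + y^2 + 2*y - 2

1. deg p = 2.
2. Solving for integer coefficients yields p as stated.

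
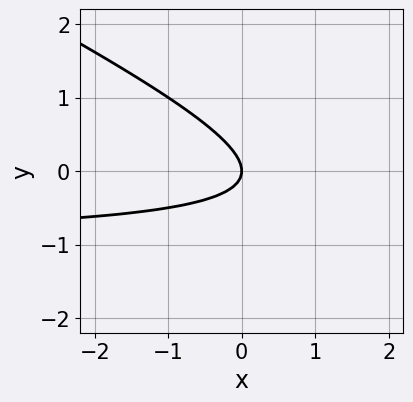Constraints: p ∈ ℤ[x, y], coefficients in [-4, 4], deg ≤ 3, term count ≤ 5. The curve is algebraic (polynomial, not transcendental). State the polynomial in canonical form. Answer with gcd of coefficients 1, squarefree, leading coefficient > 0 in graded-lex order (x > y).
1. The degree is 2 — no degree-1 curve has this shape.
2. Observable constraints: it meets the y-axis at y = 0 (among the integer gridlines); it meets the x-axis at x = 0 (among the integer gridlines).
3. These observations pin down the coefficients.

x*y + 2*y^2 + x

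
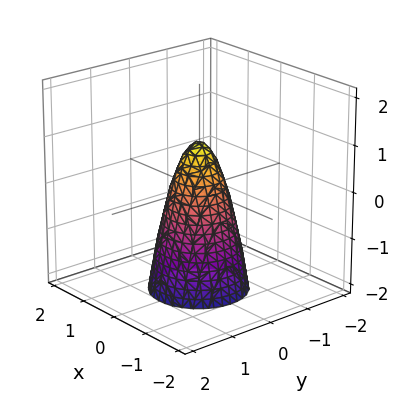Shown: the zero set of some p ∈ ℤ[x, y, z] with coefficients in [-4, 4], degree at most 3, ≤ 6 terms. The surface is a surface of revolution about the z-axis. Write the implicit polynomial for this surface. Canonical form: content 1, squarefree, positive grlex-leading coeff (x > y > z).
(a) deg p = 2. No degree-1 surface has this shape.
(b) Symmetries: the z-axis is an axis of rotation, so x and y enter only as x² + y².
(c) Against the integer gridlines: a circular section at z = -1 has radius between 0 and 1; it meets the z-axis at z = 1 (among the integer gridlines).
(d) Together with the visible shape, these determine p as stated.

3*x^2 + 3*y^2 + z - 1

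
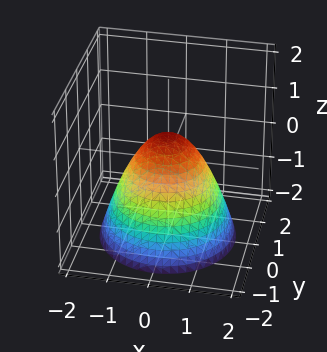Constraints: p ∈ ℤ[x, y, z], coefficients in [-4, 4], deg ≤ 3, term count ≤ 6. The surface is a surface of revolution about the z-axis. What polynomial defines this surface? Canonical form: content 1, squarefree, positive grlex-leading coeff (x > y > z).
deg p = 2.
By symmetry, every cross-section ⟂ z is a circle, so x, y appear only via x² + y².
Against the integer gridlines: a circular section at z = 0 has radius between 0 and 1.
Together with the visible shape, these determine p as stated.

3*x^2 + 3*y^2 + 3*z - 2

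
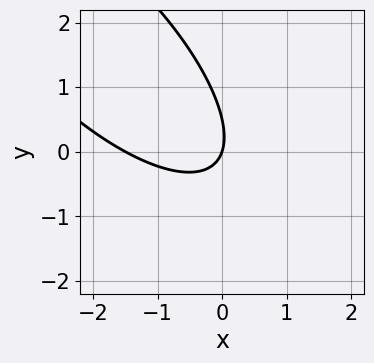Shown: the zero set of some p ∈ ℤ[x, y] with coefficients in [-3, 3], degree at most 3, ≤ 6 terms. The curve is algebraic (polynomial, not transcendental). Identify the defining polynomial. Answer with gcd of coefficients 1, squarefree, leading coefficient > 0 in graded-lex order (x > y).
2*x^2 + 3*x*y + 2*y^2 + 3*x - y

(a) The degree is 2 — the shape is more complex than any degree-1 curve.
(b) Checking where it meets the axes: one x-axis crossing is at x = 0; it meets the y-axis at y = 0 (among the integer gridlines).
(c) Matching integer coefficients to the picture gives p.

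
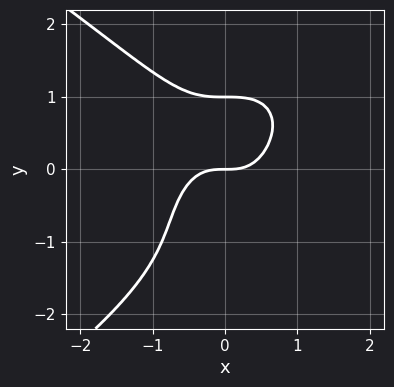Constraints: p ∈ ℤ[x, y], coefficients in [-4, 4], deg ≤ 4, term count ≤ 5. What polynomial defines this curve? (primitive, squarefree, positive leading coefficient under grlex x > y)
First, the degree is 4 — the shape is more complex than any degree-3 curve.
Then, against the integer gridlines: one x-axis crossing is at x = 0; the y-axis gridline crossings are at y ∈ {0, 1}.
Finally, putting this together gives p.

y^4 + 3*x^3 + y^3 - 2*y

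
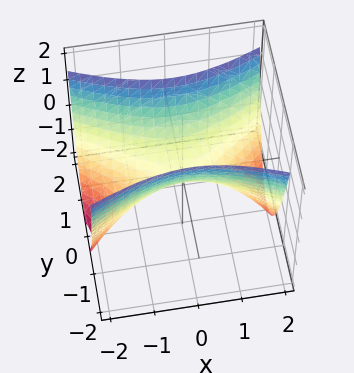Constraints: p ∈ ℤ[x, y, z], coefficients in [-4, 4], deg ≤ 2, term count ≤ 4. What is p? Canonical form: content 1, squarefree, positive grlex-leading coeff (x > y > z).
First, degree: a hyperbolic paraboloid; a quadric, so deg p = 2.
Then, symmetries: mirror symmetry y ↦ −y ⇒ only even powers of y; mirror symmetry x ↦ −x ⇒ only even powers of x.
Next, from the axis intercepts and sections: it meets the x-axis at x = 0 (among the integer gridlines); it meets the y-axis at y = 0 (among the integer gridlines); it crosses the z-axis at the gridline z = 0.
Finally, these observations pin down the coefficients.

x^2 - 3*y^2 + 2*z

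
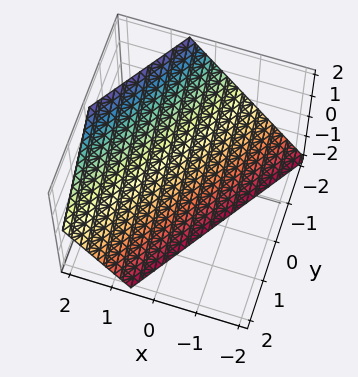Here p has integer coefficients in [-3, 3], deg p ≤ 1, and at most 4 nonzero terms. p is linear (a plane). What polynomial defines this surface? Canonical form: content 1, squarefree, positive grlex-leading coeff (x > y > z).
3*x - 2*y - 2*z - 2

(a) The degree is 1 — every cross-section is a straight line — this is a plane.
(b) From the axis intercepts and sections: it meets the y-axis at y = -1 (among the integer gridlines); one z-axis crossing is at z = -1.
(c) These observations pin down the coefficients.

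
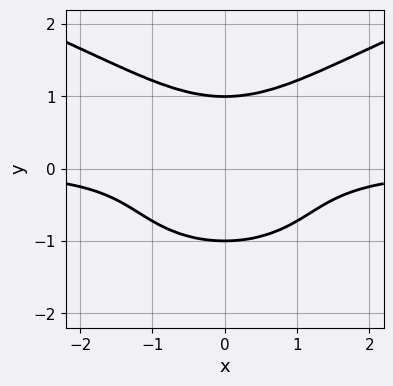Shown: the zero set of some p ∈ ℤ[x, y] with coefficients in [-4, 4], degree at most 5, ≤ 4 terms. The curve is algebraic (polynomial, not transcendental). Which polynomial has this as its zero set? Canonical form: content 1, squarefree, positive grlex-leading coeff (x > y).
y^4 - x^2*y - 1

(a) The degree is 4 — the shape is more complex than any degree-3 curve.
(b) Symmetries: the x ↦ −x reflection is a symmetry, so x appears only in even powers.
(c) Observable constraints: it misses every integer gridline on the x-axis; among the integer gridlines, it crosses the y-axis at y ∈ {-1, 1}.
(d) Assembling these constraints gives the stated polynomial.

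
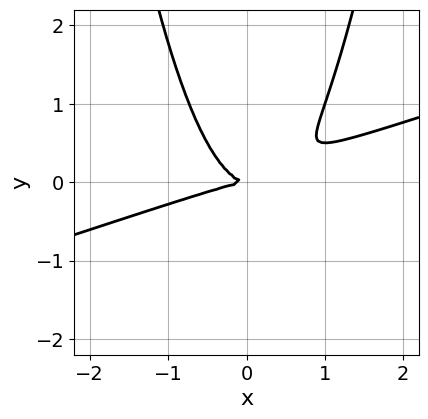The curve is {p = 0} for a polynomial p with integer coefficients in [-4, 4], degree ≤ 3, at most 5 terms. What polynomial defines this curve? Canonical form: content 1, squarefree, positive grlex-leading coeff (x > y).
x^3 - 3*x^2*y + 2*y^2

Degree: no degree-2 curve has this shape, so deg p = 3.
Observable constraints: it crosses the y-axis at the gridline y = 0; one x-axis crossing is at x = 0.
Solving for integer coefficients yields p as stated.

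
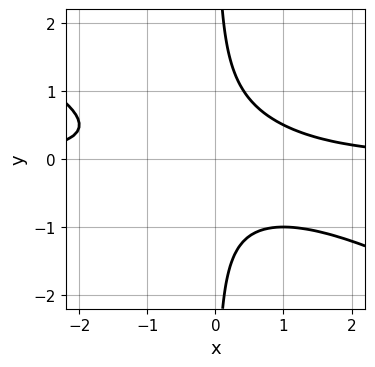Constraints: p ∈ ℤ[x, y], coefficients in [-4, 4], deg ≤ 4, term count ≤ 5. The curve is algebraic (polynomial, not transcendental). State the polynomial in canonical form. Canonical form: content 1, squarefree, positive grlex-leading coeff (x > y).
(a) deg p = 3.
(b) Reading off the gridlines: it misses every integer gridline on the x-axis; it misses every integer gridline on the y-axis.
(c) Together with the visible shape, these determine p as stated.

x^2*y + 2*x*y^2 - 1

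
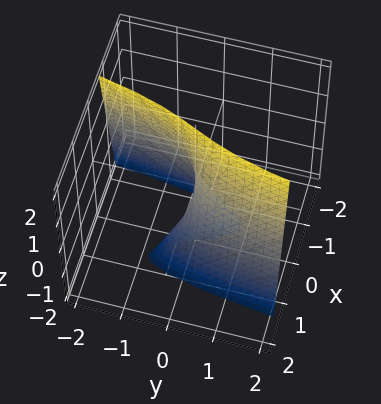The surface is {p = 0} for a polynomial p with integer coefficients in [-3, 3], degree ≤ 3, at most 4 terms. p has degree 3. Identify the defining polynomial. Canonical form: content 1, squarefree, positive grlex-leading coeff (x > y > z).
2*x^3 + x*z - y

(a) The degree is 3 — a generic line meets the surface in up to 3 points.
(b) Observable constraints: the visible z-axis segment lies entirely on the surface; one x-axis crossing is at x = 0.
(c) Solving for integer coefficients yields p as stated.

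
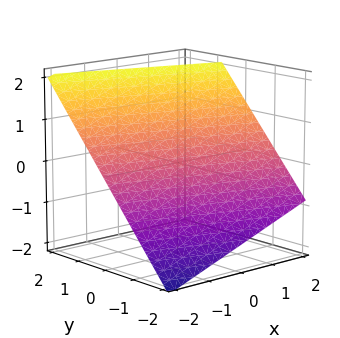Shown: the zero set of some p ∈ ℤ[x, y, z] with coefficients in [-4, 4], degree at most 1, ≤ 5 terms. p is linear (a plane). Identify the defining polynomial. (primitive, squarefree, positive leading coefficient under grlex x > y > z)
First, degree: every cross-section is a straight line — this is a plane, so deg p = 1.
Next, reading off the gridlines: it meets the x-axis at x = -2 (among the integer gridlines).
Finally, matching integer coefficients to the picture gives p.

x + 3*y - 3*z + 2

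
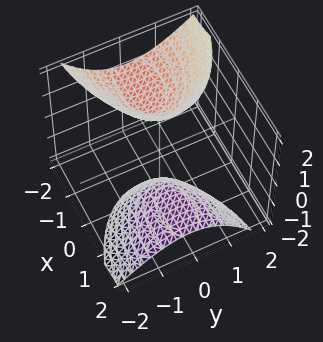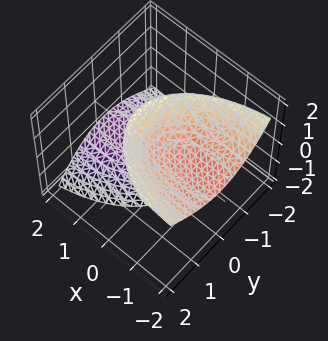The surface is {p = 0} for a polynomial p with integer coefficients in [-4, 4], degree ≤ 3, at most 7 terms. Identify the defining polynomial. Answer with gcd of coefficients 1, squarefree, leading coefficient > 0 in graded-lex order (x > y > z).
First, there are 2 components.
Next, deg p = 2.
Then, against the integer gridlines: no x-intercept at any integer in the box; the surface avoids every integer y-axis point in the box.
Finally, fitting integer coefficients to these (and the overall shape) gives p.

x^2 + 3*x*z + 3*y^2 - y*z - z^2 + 2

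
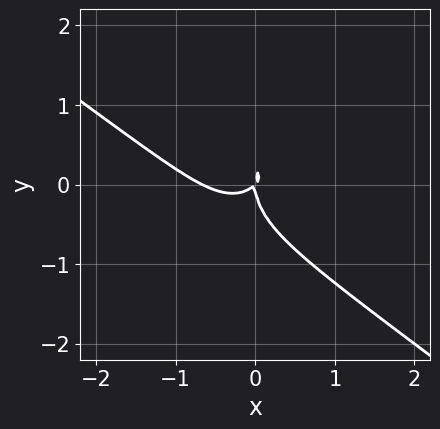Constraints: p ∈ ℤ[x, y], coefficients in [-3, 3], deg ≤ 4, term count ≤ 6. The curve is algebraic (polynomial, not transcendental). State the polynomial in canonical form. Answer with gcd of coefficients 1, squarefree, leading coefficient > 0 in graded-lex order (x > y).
3*x^3 + 3*x^2*y + 2*y^3 + 2*x^2 - 2*x*y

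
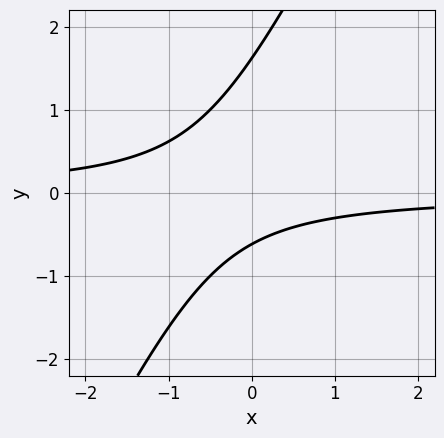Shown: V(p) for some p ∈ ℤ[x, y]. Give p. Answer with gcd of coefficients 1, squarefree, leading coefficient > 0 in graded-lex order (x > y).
2*x*y - y^2 + y + 1

1. deg p = 2. A generic line meets the curve in up to 2 points.
2. From the axis intercepts and sections: it misses every integer gridline on the x-axis.
3. These observations pin down the coefficients.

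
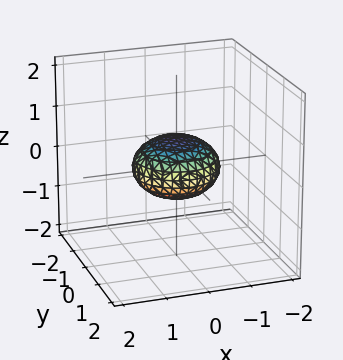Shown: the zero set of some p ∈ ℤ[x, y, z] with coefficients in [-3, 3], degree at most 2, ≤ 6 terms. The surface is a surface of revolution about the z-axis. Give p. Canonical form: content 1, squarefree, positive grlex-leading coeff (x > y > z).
deg p = 2. A generic line meets the surface in up to 2 points.
By symmetry, every cross-section ⟂ z is a circle, so x, y appear only via x² + y².
Reading off the gridlines: a circular section at z = 0 has radius exactly 1; among the integer gridlines, it crosses the x-axis at x ∈ {-1, 1}; among the integer gridlines, it crosses the y-axis at y ∈ {-1, 1}.
Together with the visible shape, these determine p as stated.

x^2 + y^2 + 2*z^2 - 1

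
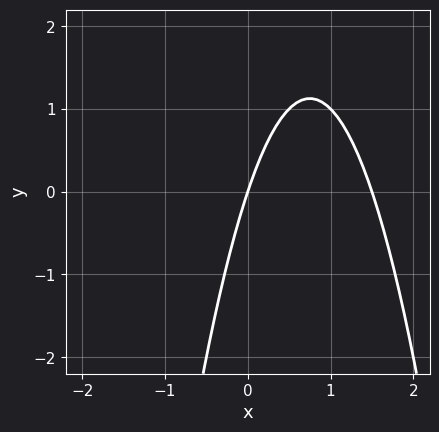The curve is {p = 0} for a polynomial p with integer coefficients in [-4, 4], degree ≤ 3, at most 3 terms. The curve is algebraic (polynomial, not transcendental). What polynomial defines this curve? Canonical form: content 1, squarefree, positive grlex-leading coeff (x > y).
(a) deg p = 2.
(b) Against the integer gridlines: it meets the x-axis at x = 0 (among the integer gridlines); it meets the y-axis at y = 0 (among the integer gridlines).
(c) The integer polynomial consistent with all of this is the stated p.

2*x^2 - 3*x + y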